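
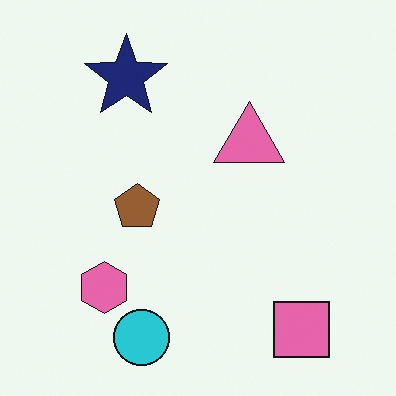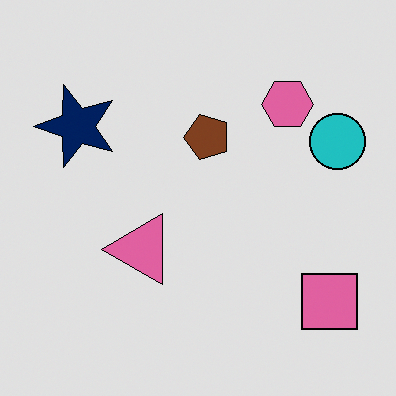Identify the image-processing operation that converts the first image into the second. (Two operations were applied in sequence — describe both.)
The image was transposed (reflected across the top-left ↔ bottom-right diagonal), then posterized to a reduced palette.

Shapes have swapped their row and column positions — what was in the top-right is now in the bottom-left — a diagonal reflection. Each flat color has snapped to a coarser quantized level — most visibly, the near-white background has dropped to a flat grey.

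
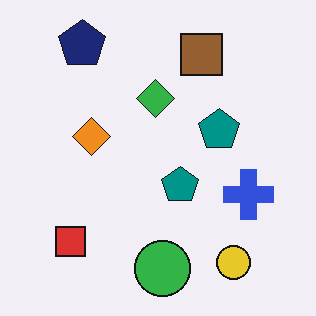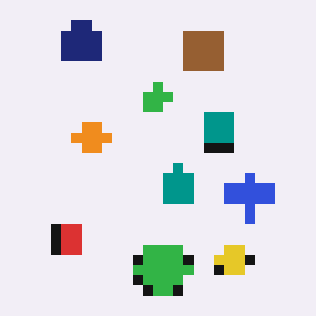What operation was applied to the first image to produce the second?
The image was heavily pixelated into large blocks.

Shapes are reduced to large square blocks; fine edges and outlines are lost — a downscale-then-upscale (mosaic) effect.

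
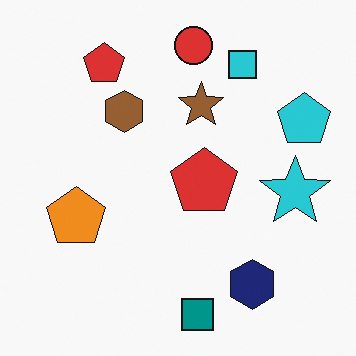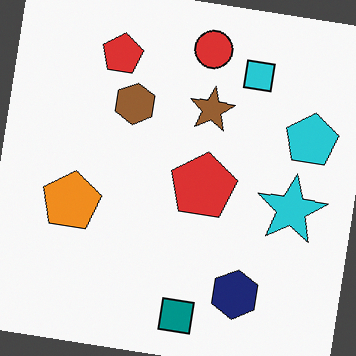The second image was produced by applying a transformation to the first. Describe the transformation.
Rotated clockwise by a small amount.

Every shape is tilted by the same angle and the image corners show triangular fill wedges — a whole-image rotation by a non-right angle.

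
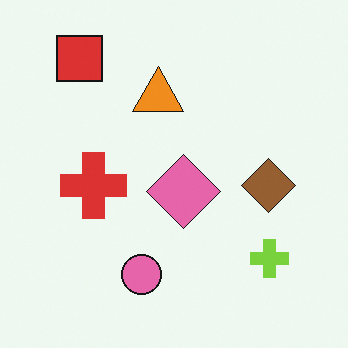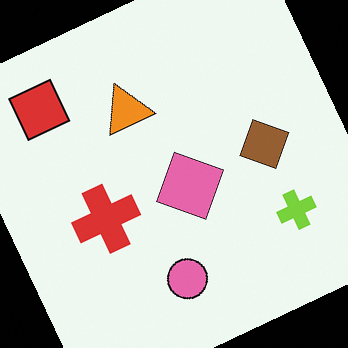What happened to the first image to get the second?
The transformation is: rotated counter-clockwise by a clearly visible amount.

Every shape is tilted by the same angle and the image corners show triangular fill wedges — a whole-image rotation by a non-right angle.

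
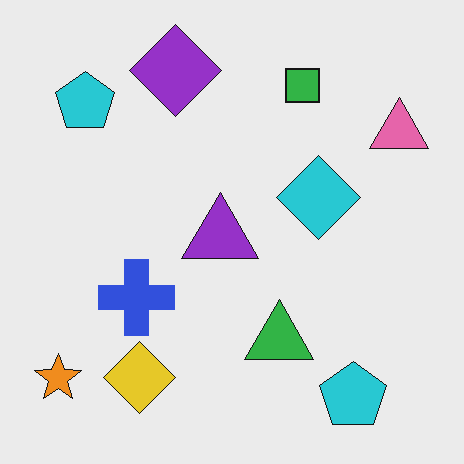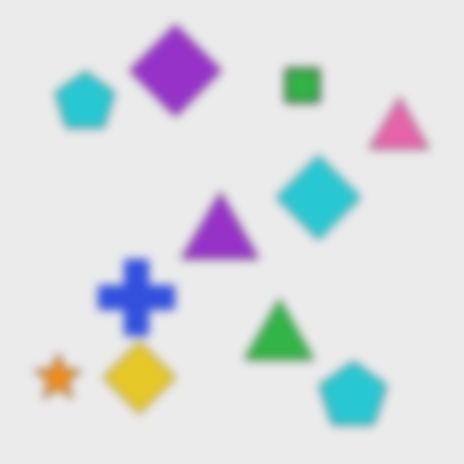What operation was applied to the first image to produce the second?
The transformation is: moderately blurred.

Shape edges and outlines are uniformly softened across the whole image.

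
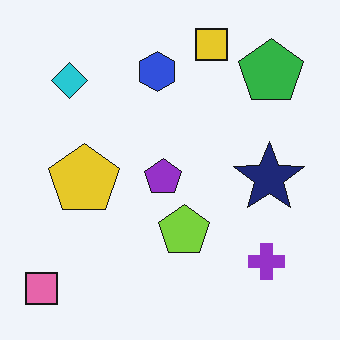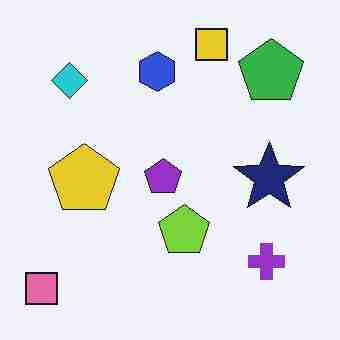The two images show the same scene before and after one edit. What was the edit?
It was degraded with heavy JPEG compression.

Blocky 8×8 compression artifacts appear around shape edges and the flat background shows ringing — characteristic JPEG degradation.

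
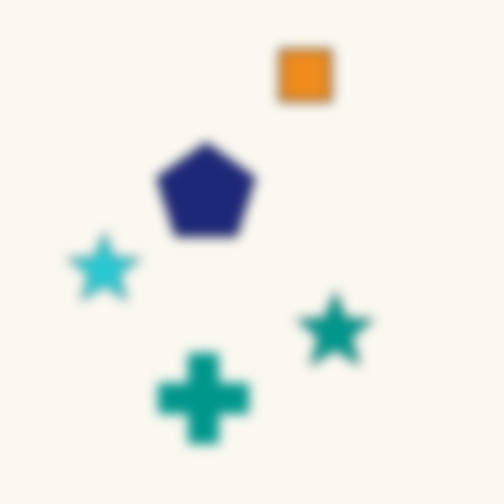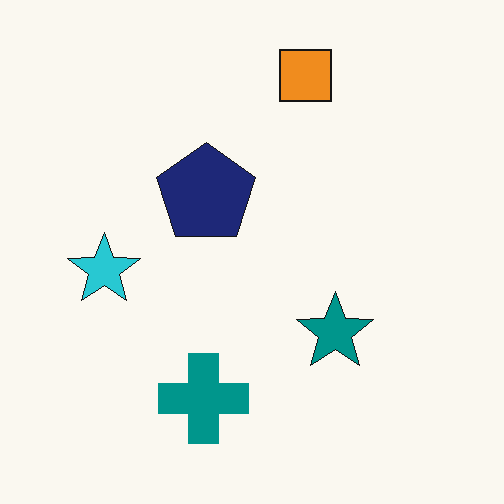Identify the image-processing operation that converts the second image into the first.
The first image is the second heavily blurred.

Shape edges and outlines are uniformly softened across the whole image.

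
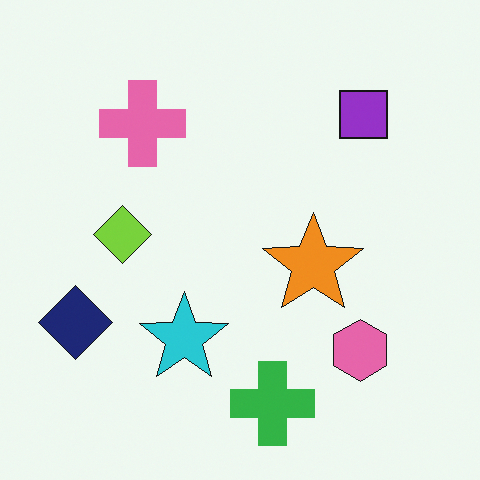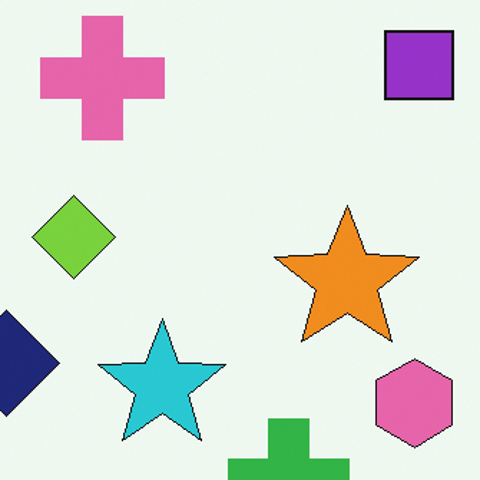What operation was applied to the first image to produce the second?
The image was cropped to a modestly smaller region and rescaled.

The visible shapes are larger and the field of view is narrower; shapes near the original edges may be partly or wholly outside the frame — a crop-and-rescale.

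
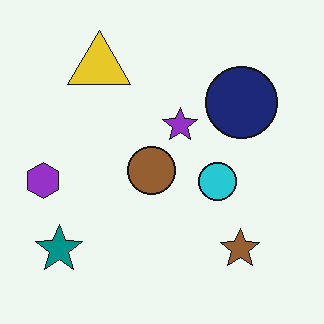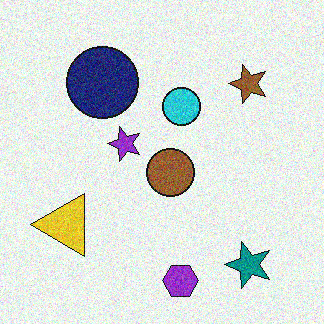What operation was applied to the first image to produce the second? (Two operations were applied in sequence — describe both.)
It was rotated 90° counter-clockwise, then degraded with moderate additive noise.

The teal star sits in the bottom-left of the first image and the bottom-right of the second — consistent with a whole-image 90° counter-clockwise rotation. Random speckle covers the whole image, including the flat background.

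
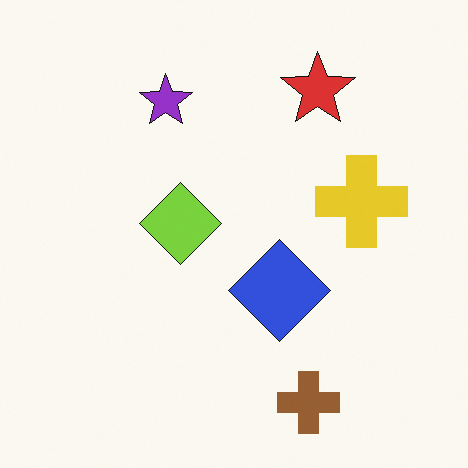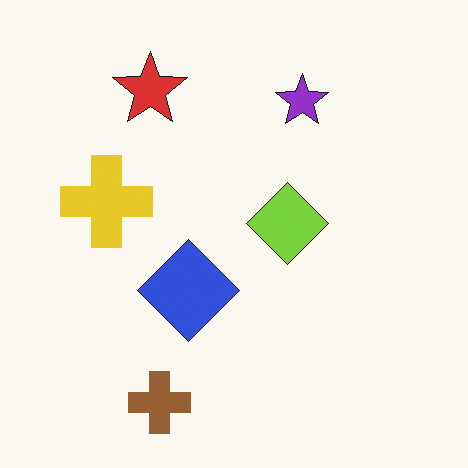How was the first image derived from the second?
It was flipped horizontally (left ↔ right).

The yellow cross is in the left of the second image and the right of the first — shapes on opposite sides of the vertical midline have swapped in a mirror flip.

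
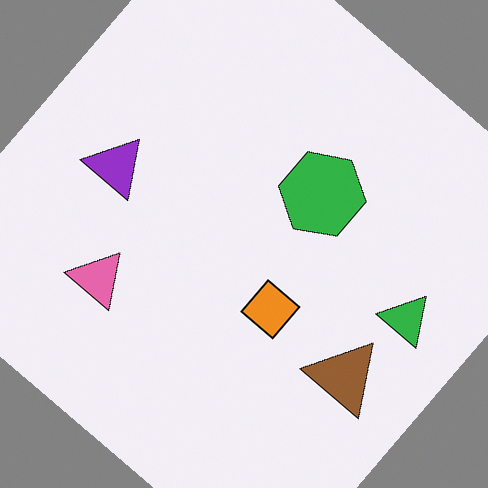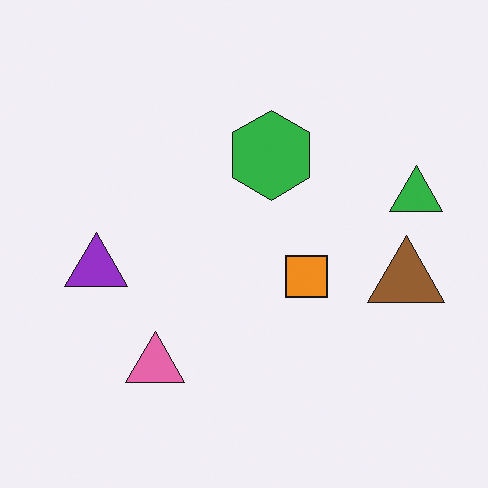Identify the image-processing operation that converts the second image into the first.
It was rotated clockwise by a large amount — several tens of degrees.

Every shape is tilted by the same angle and the image corners show triangular fill wedges — a whole-image rotation by a non-right angle.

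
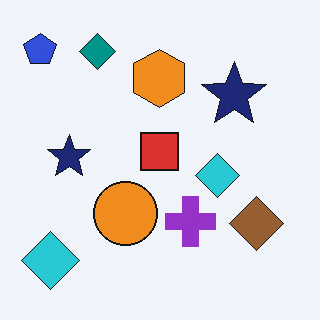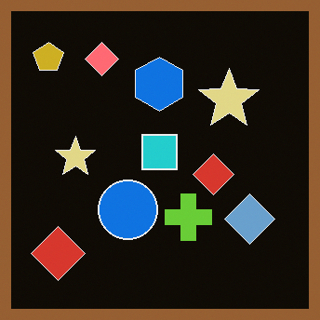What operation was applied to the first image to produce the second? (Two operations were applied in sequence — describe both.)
The second image is the first color-inverted (negative), then framed with a brown border.

The light background has become dark and every shape's color is its complement — a photographic negative. A solid brown frame runs around the edge of the second image, with the content slightly shrunk inside it.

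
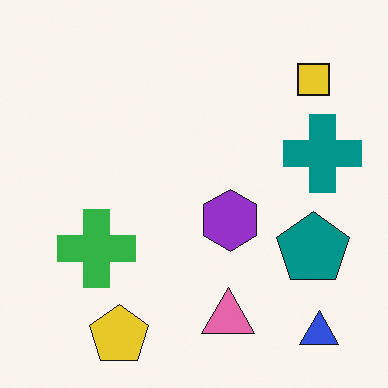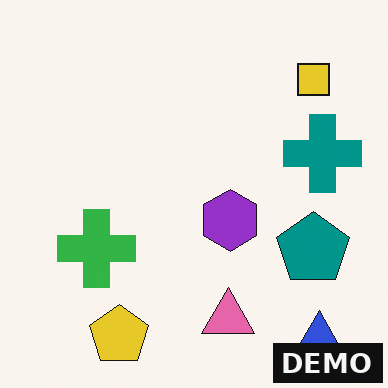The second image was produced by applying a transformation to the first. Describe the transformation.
The image was watermarked with the text "DEMO" in the lower-right corner.

A dark label reading "DEMO" appears in the lower-right corner.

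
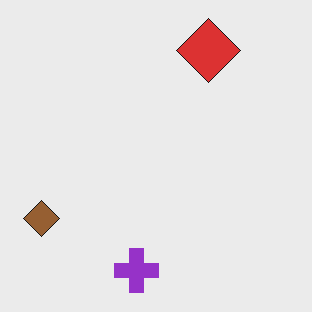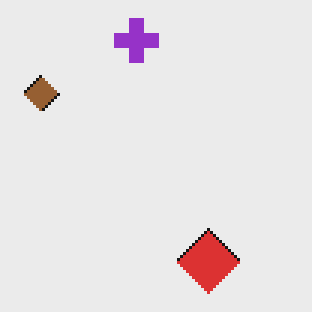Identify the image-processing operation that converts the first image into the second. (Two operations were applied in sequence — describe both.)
The image was flipped vertically (top ↔ bottom), then mildly pixelated.

The purple cross is in the bottom of the first image and the top of the second — shapes on opposite sides of the horizontal midline have swapped in a mirror flip. Shapes are reduced to large square blocks; fine edges and outlines are lost — a downscale-then-upscale (mosaic) effect.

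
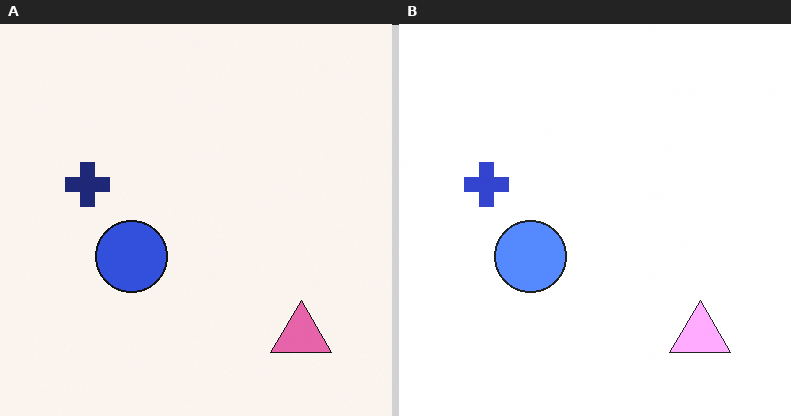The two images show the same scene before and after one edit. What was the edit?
The image was brightened a lot.

Every pixel — background and shapes alike — is uniformly brightened.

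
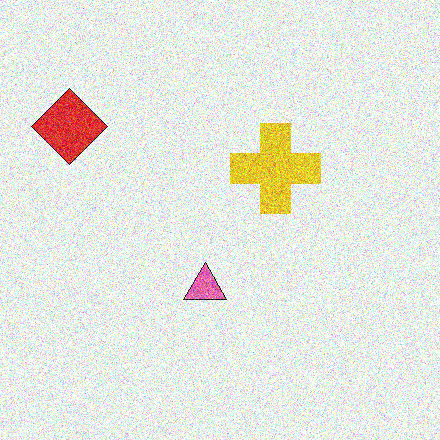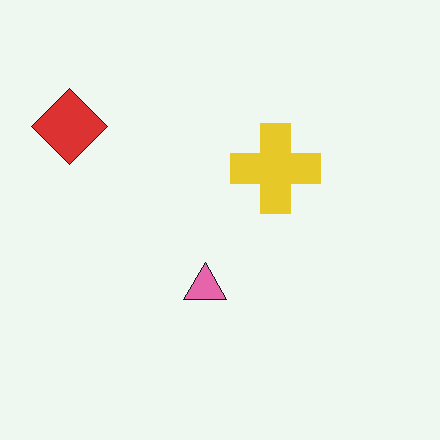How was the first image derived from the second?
This is the original image degraded with strong gaussian noise.

Random speckle covers the whole image, including the flat background.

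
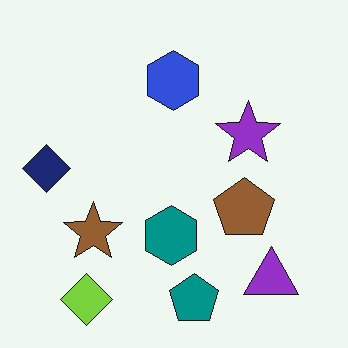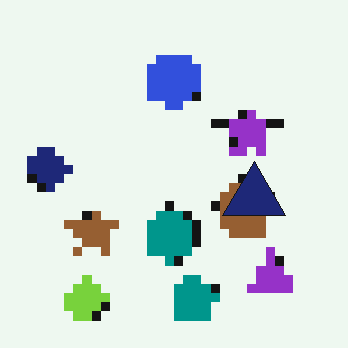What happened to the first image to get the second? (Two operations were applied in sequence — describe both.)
The image was heavily pixelated into large blocks, then overlaid with an additional navy triangle.

Shapes are reduced to large square blocks; fine edges and outlines are lost — a downscale-then-upscale (mosaic) effect. A navy triangle appears in the second image that is absent from the first.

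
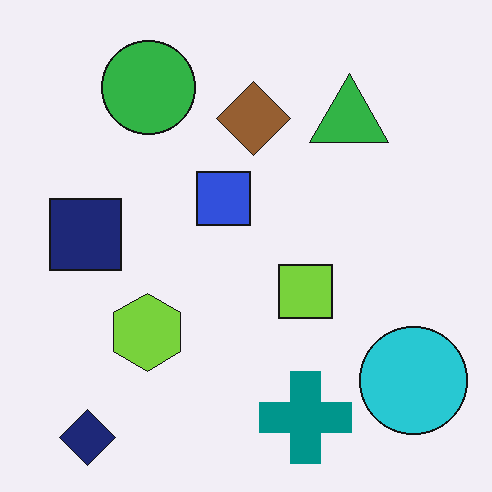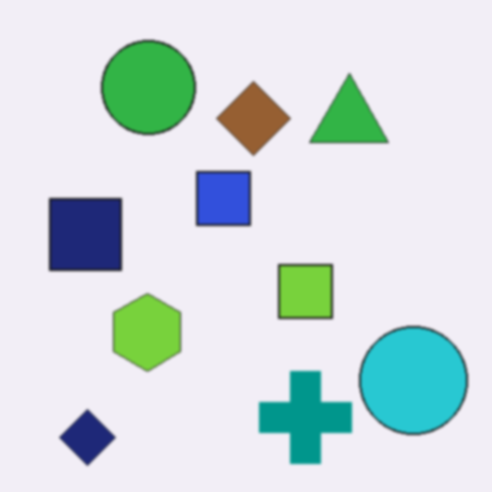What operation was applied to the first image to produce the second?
The second image is the first given a subtle gaussian blur.

Shape edges and outlines are uniformly softened across the whole image.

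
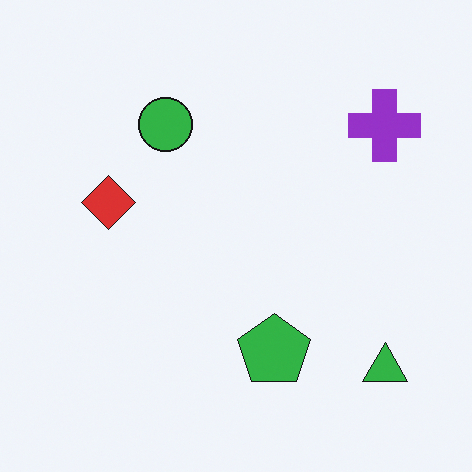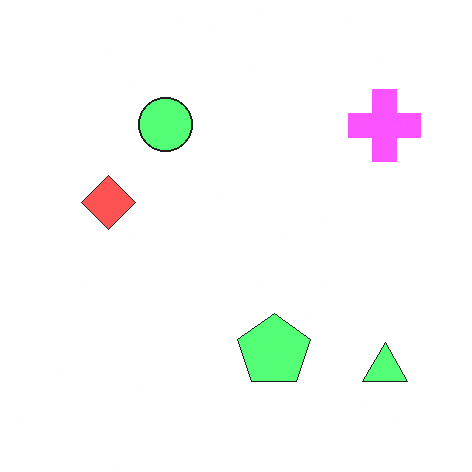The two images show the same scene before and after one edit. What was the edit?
This is the original image substantially brightened.

Every pixel — background and shapes alike — is uniformly brightened.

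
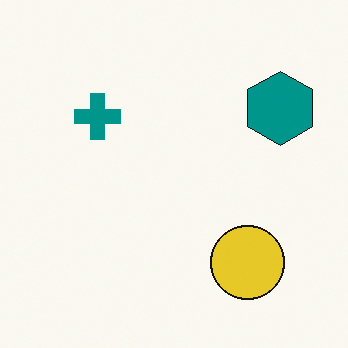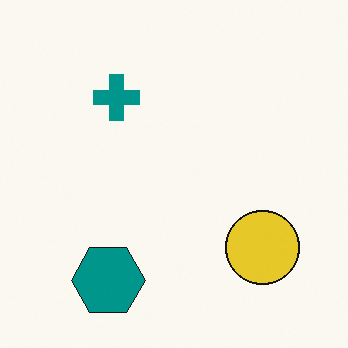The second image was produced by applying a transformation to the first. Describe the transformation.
The transformation is: transposed (reflected across the top-left ↔ bottom-right diagonal).

Shapes have swapped their row and column positions — what was in the top-right is now in the bottom-left — a diagonal reflection.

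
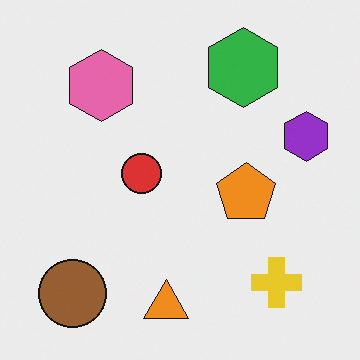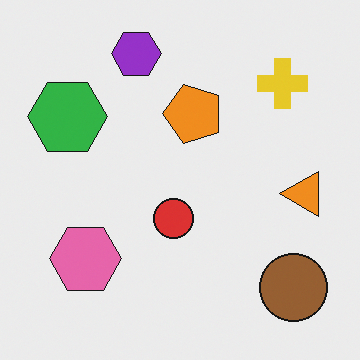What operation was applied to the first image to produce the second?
The transformation is: rotated 90° counter-clockwise.

The brown circle sits in the bottom-left of the first image and the bottom-right of the second — consistent with a whole-image 90° counter-clockwise rotation.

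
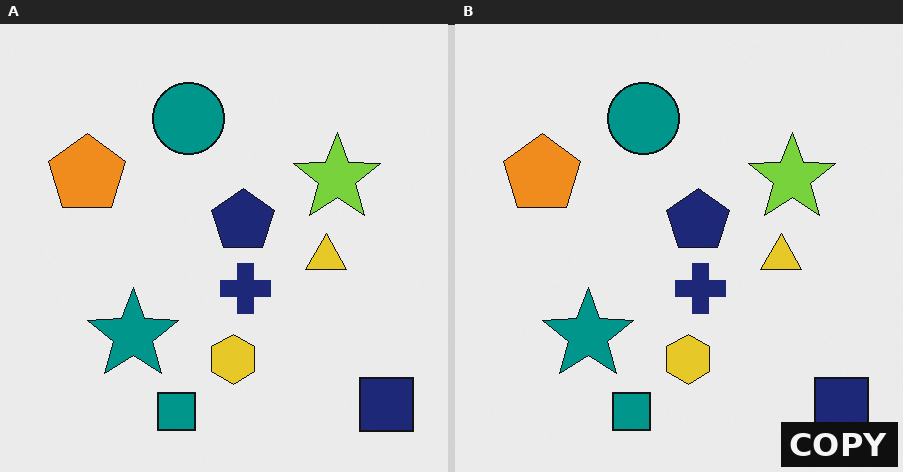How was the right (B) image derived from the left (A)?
The image was watermarked with the text "COPY" in the lower-right corner.

A dark label reading "COPY" appears in the lower-right corner.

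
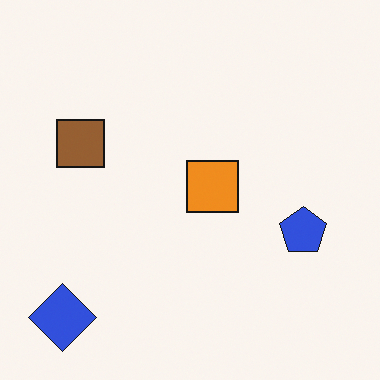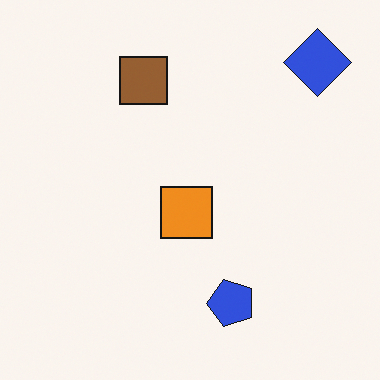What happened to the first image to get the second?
This is the original image transposed (reflected across the top-left ↔ bottom-right diagonal).

Shapes have swapped their row and column positions — what was in the top-right is now in the bottom-left — a diagonal reflection.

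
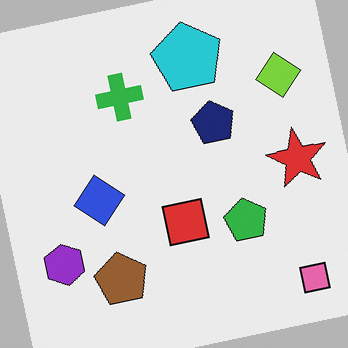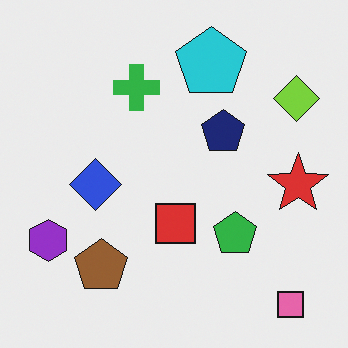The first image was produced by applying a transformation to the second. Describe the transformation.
This is the original image rotated counter-clockwise by a slight angle.

Every shape is tilted by the same angle and the image corners show triangular fill wedges — a whole-image rotation by a non-right angle.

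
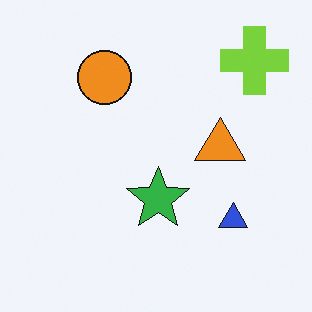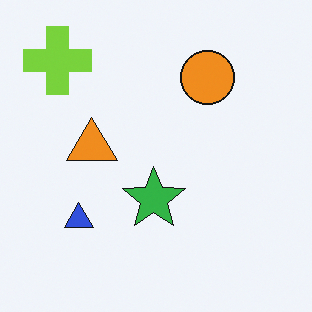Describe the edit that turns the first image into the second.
The second image is the first flipped horizontally (left ↔ right).

The lime cross is in the top-right of the first image and the top-left of the second — shapes on opposite sides of the vertical midline have swapped in a mirror flip.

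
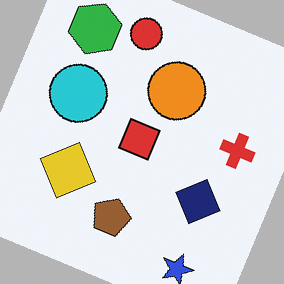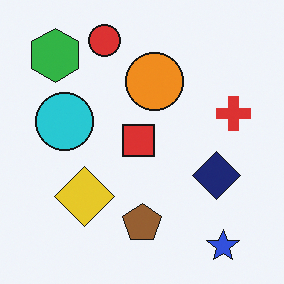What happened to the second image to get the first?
This is the original image rotated clockwise by a moderate amount.

Every shape is tilted by the same angle and the image corners show triangular fill wedges — a whole-image rotation by a non-right angle.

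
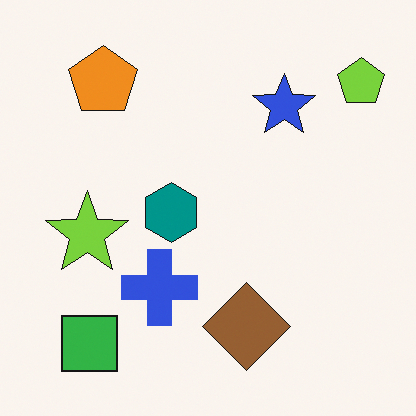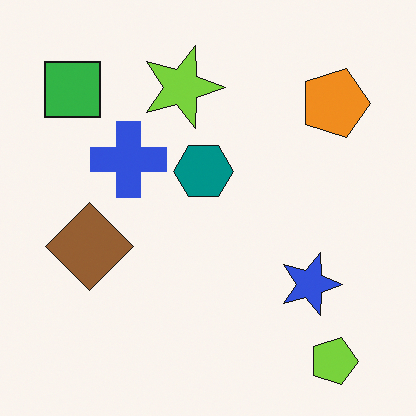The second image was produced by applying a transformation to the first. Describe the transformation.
The image was rotated 90° clockwise.

The lime pentagon sits in the top-right of the first image and the bottom-right of the second — consistent with a whole-image 90° clockwise rotation.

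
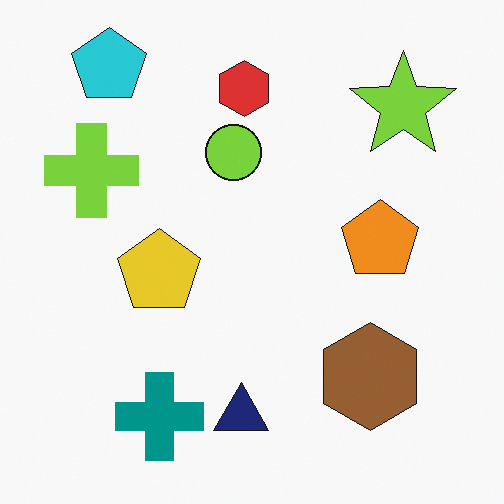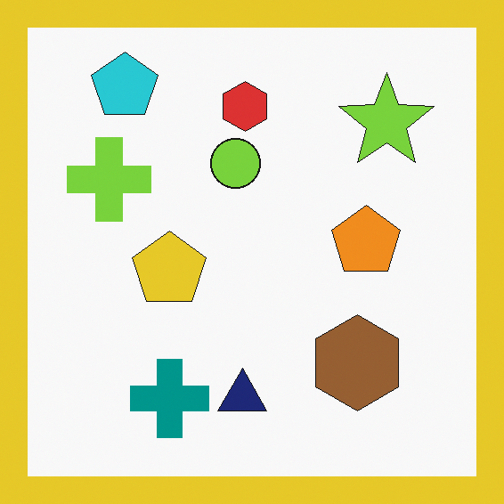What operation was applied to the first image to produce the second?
This is the original image framed with a yellow border.

A solid yellow frame runs around the edge of the second image, with the content slightly shrunk inside it.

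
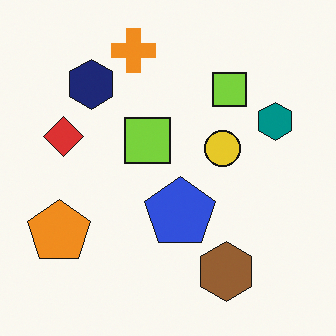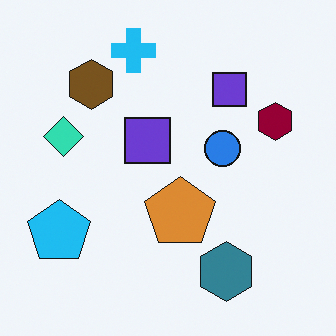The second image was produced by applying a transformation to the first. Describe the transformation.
The transformation is: hue-shifted through roughly half the color wheel.

Every shape's color has rotated by the same amount around the hue wheel — a uniform hue shift.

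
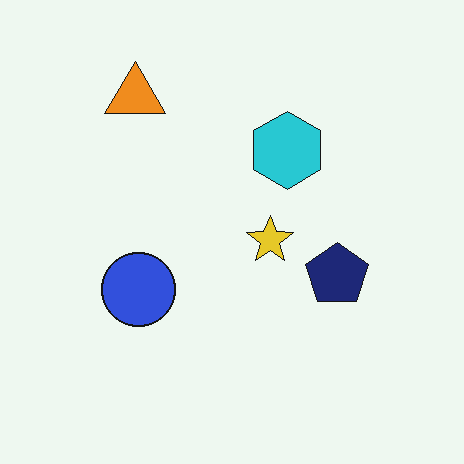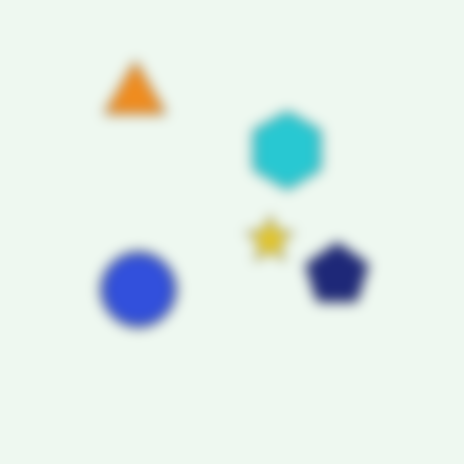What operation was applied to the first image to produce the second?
The transformation is: strongly gaussian-blurred.

Shape edges and outlines are uniformly softened across the whole image.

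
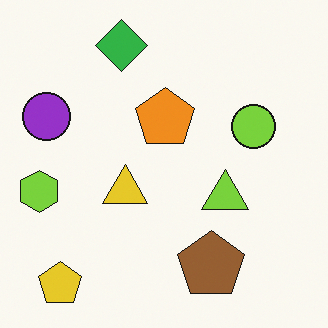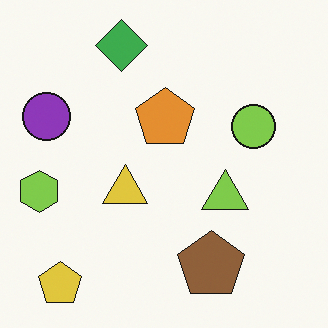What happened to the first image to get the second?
Slightly desaturated.

All colors are more muted and greyish — a global saturation change.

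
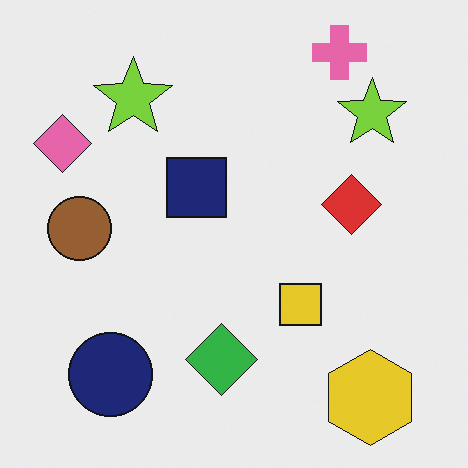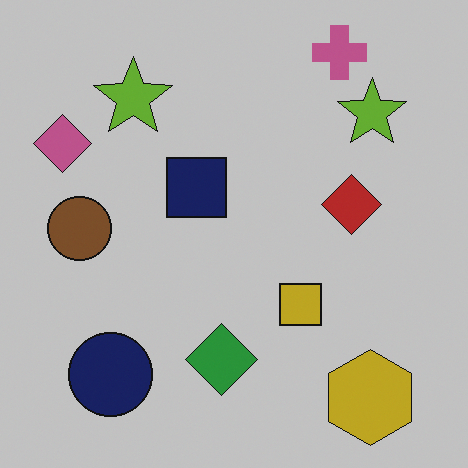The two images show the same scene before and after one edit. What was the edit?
The second image is the first slightly darkened.

Every pixel — background and shapes alike — is uniformly darkened.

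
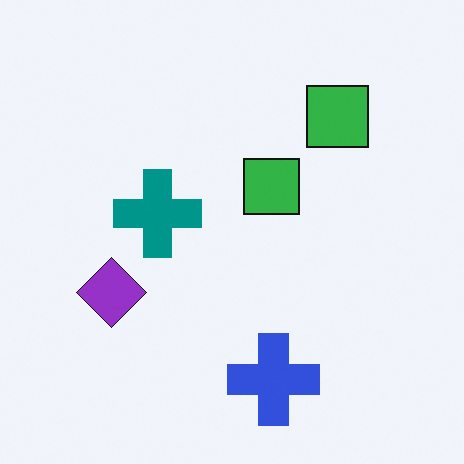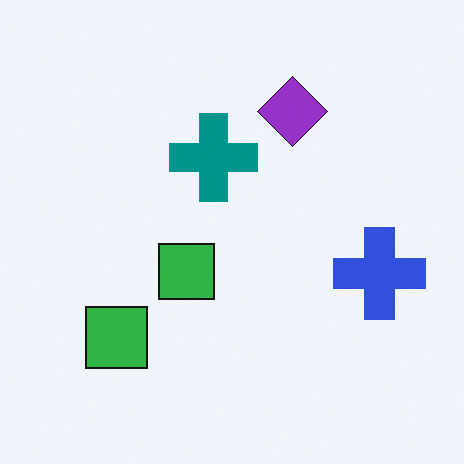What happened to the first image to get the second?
The image was transposed (reflected across the top-left ↔ bottom-right diagonal).

Shapes have swapped their row and column positions — what was in the top-right is now in the bottom-left — a diagonal reflection.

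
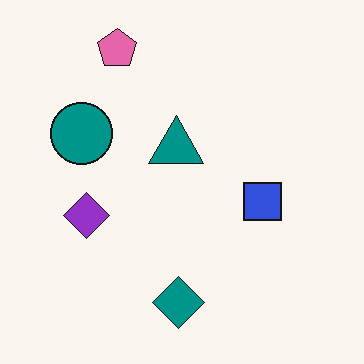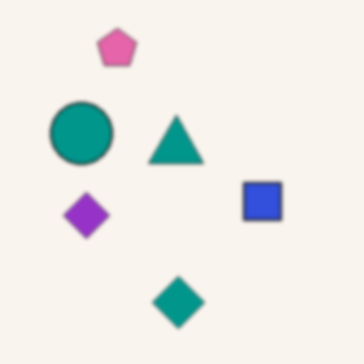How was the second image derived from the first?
The transformation is: given a subtle gaussian blur.

Shape edges and outlines are uniformly softened across the whole image.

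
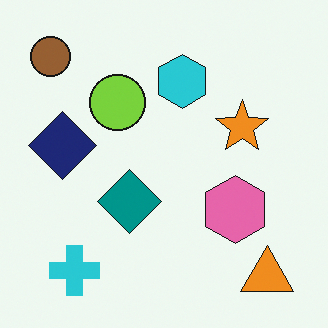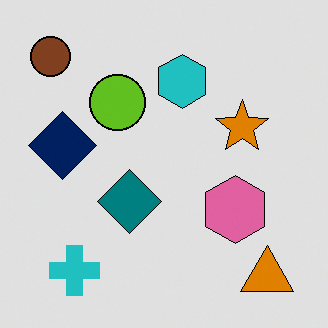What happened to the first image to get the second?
The transformation is: posterized to a reduced palette.

Each flat color has snapped to a coarser quantized level — most visibly, the near-white background has dropped to a flat grey.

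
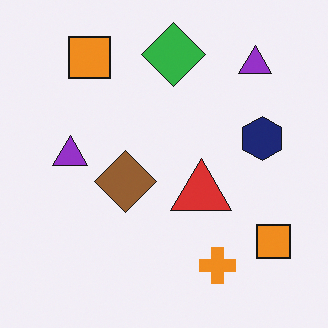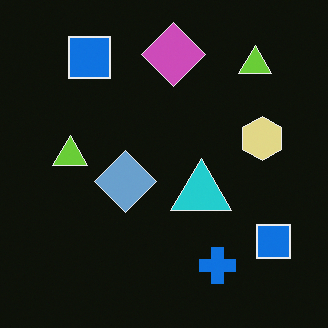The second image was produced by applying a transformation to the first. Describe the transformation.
The image was color-inverted (negative).

The light background has become dark and every shape's color is its complement — a photographic negative.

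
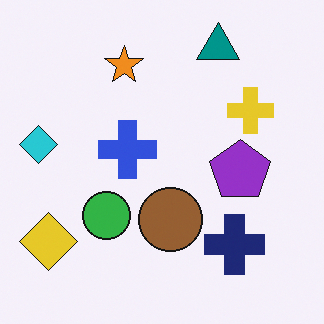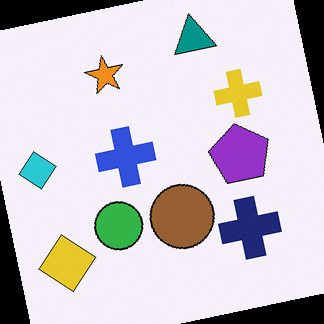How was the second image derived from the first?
The image was rotated counter-clockwise by a few degrees.

Every shape is tilted by the same angle and the image corners show triangular fill wedges — a whole-image rotation by a non-right angle.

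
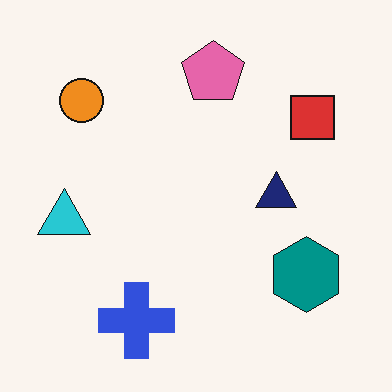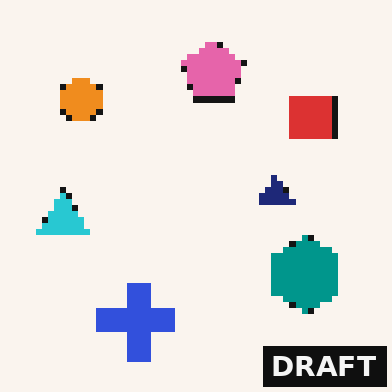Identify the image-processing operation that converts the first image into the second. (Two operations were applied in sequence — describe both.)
The transformation is: pixelated into visible square blocks, then watermarked with the text "DRAFT" in the lower-right corner.

Shapes are reduced to large square blocks; fine edges and outlines are lost — a downscale-then-upscale (mosaic) effect. A dark label reading "DRAFT" appears in the lower-right corner.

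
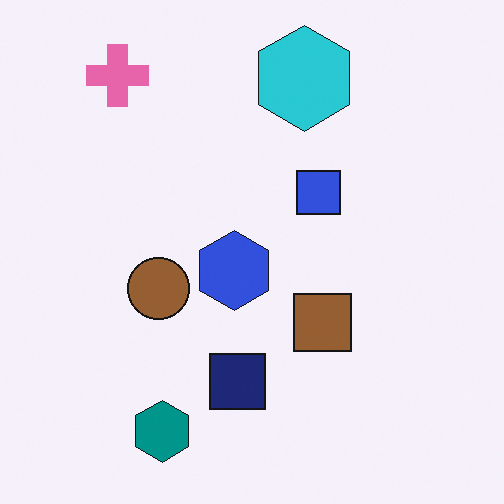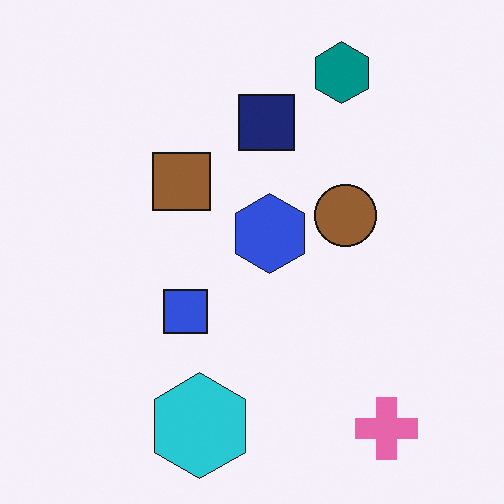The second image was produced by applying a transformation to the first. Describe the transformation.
This is the original image rotated 180°.

The pink cross sits in the top-left of the first image and the bottom-right of the second — consistent with a whole-image 180° rotation.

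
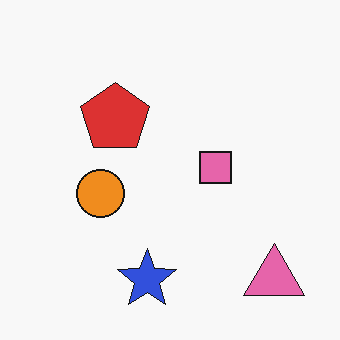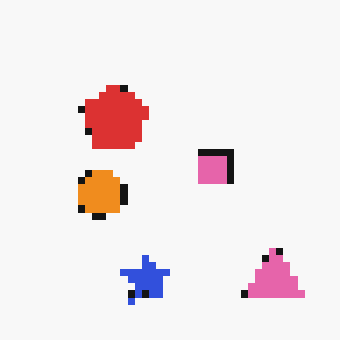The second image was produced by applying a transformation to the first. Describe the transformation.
The image was pixelated into visible square blocks.

Shapes are reduced to large square blocks; fine edges and outlines are lost — a downscale-then-upscale (mosaic) effect.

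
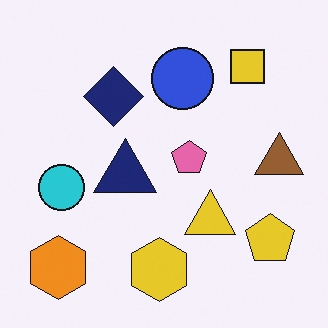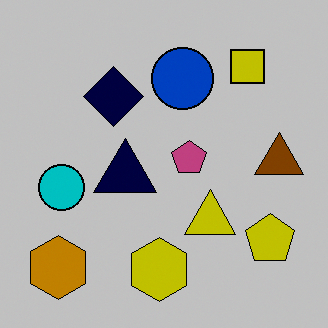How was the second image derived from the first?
The transformation is: aggressively posterized.

Each flat color has snapped to a coarser quantized level — most visibly, the near-white background has dropped to a flat grey.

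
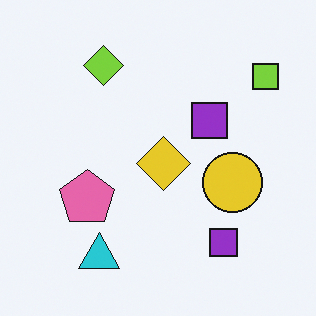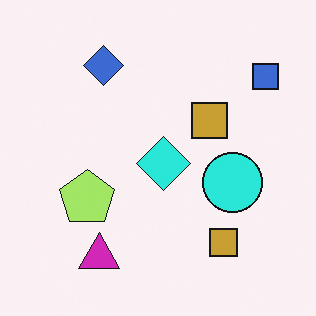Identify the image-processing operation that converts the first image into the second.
Hue-shifted noticeably.

Every shape's color has rotated by the same amount around the hue wheel — a uniform hue shift.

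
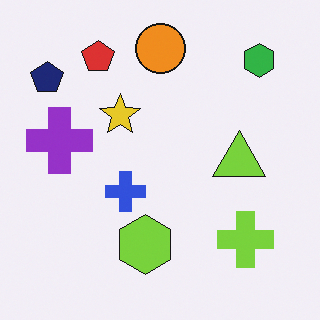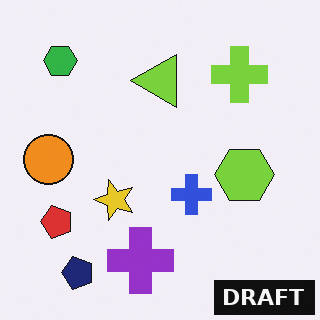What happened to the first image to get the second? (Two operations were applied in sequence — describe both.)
The transformation is: rotated 90° counter-clockwise, then watermarked with the text "DRAFT" in the lower-right corner.

The green hexagon sits in the top-right of the first image and the top-left of the second — consistent with a whole-image 90° counter-clockwise rotation. A dark label reading "DRAFT" appears in the lower-right corner.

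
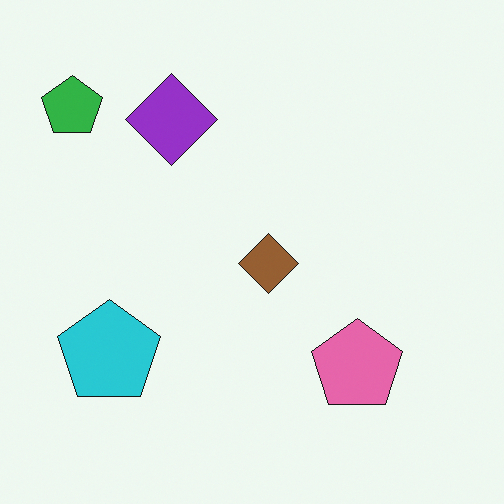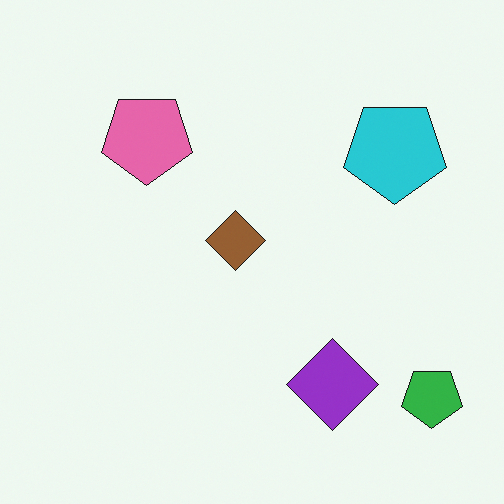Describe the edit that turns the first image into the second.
The image was rotated 180°.

The green pentagon sits in the top-left of the first image and the bottom-right of the second — consistent with a whole-image 180° rotation.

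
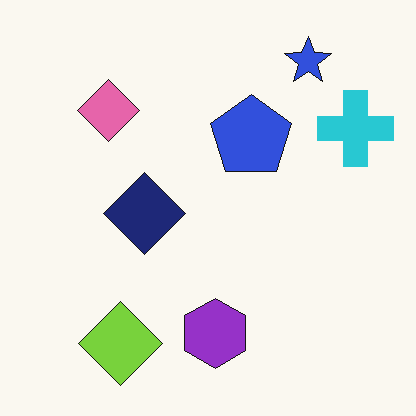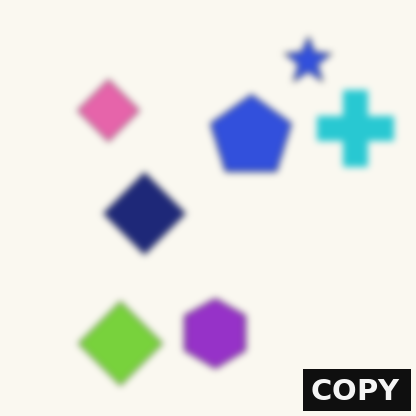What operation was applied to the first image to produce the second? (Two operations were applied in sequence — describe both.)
The image was moderately blurred, then watermarked with the text "COPY" in the lower-right corner.

Shape edges and outlines are uniformly softened across the whole image. A dark label reading "COPY" appears in the lower-right corner.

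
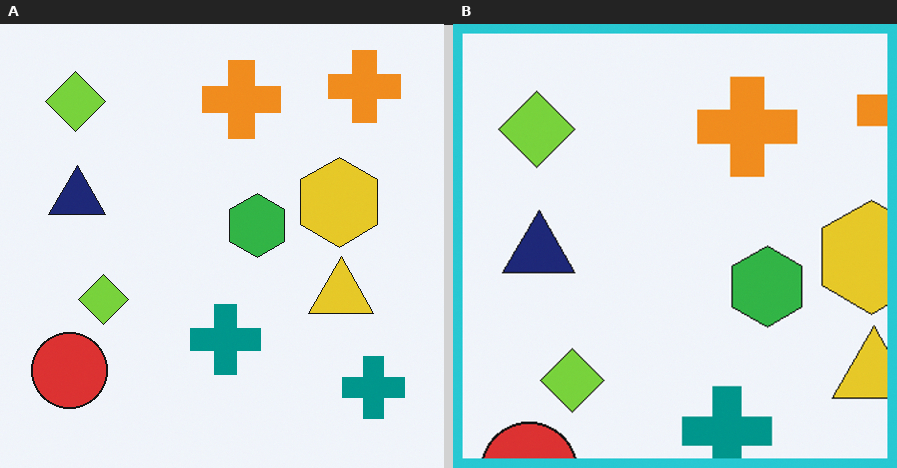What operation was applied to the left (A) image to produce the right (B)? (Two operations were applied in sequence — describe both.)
Cropped slightly and scaled back up, then framed with a cyan border.

The visible shapes are larger and the field of view is narrower; shapes near the original edges may be partly or wholly outside the frame — a crop-and-rescale. A solid cyan frame runs around the edge of the right (B) image, with the content slightly shrunk inside it.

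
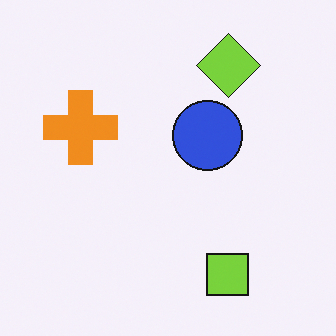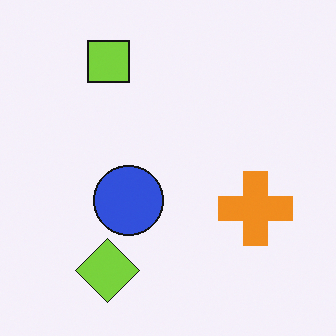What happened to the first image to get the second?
The second image is the first rotated 180°.

The lime square sits in the bottom-right of the first image and the top-left of the second — consistent with a whole-image 180° rotation.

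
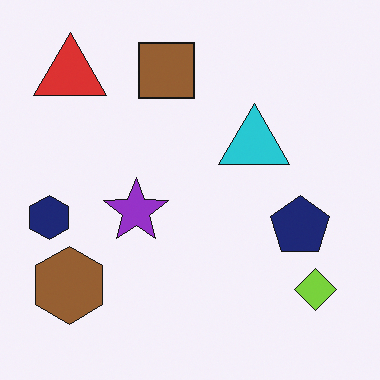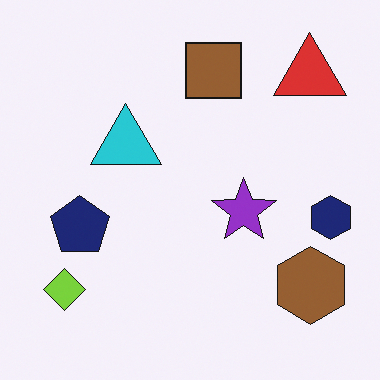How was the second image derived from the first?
Flipped horizontally (left ↔ right).

The navy hexagon is in the left of the first image and the right of the second — shapes on opposite sides of the vertical midline have swapped in a mirror flip.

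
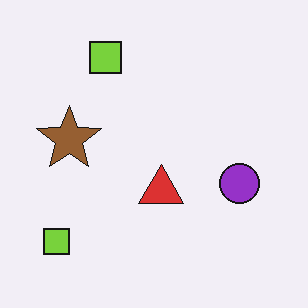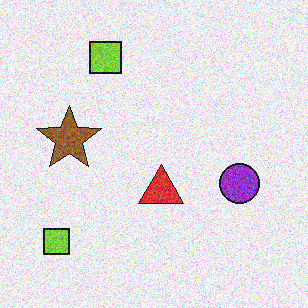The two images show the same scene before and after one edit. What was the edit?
The transformation is: degraded with moderate additive noise.

Random speckle covers the whole image, including the flat background.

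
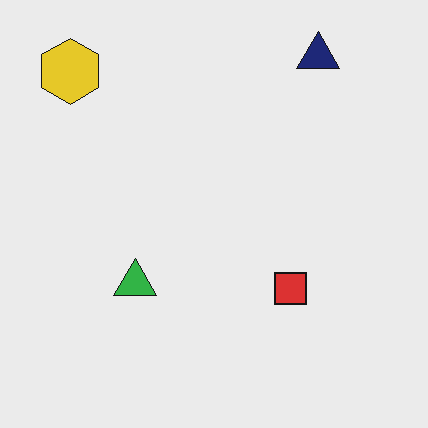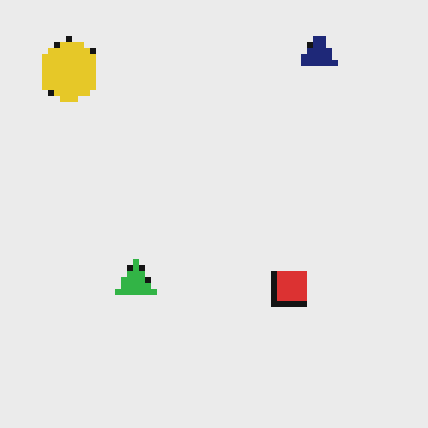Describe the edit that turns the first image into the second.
The transformation is: moderately pixelated.

Shapes are reduced to large square blocks; fine edges and outlines are lost — a downscale-then-upscale (mosaic) effect.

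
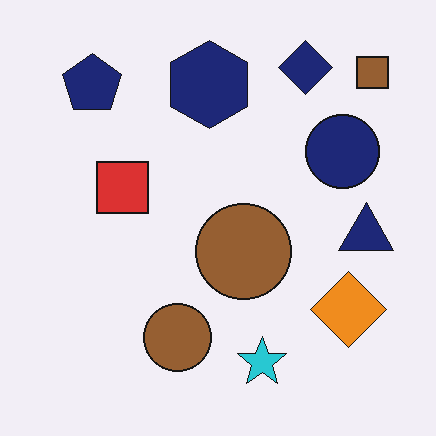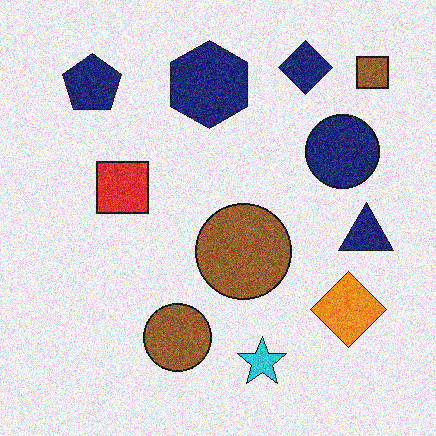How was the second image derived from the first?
The second image is the first degraded with visible gaussian noise.

Random speckle covers the whole image, including the flat background.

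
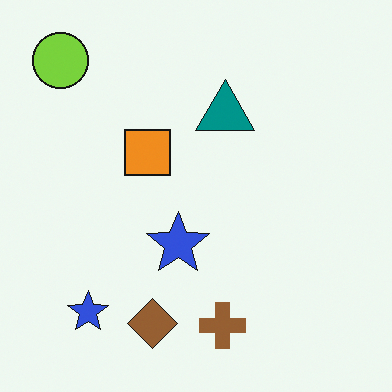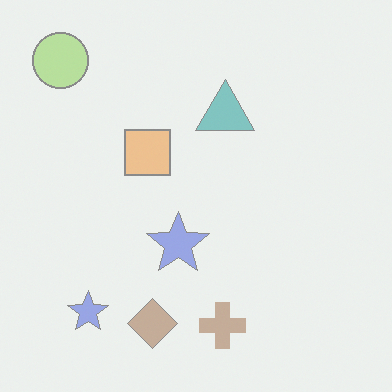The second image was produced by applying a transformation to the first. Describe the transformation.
The image was washed out (contrast reduced).

Tones are pushed toward mid-grey across the whole image — a global contrast change.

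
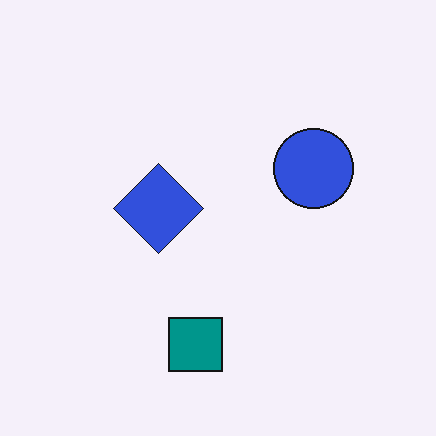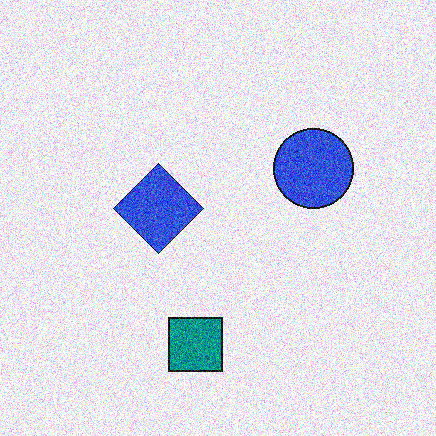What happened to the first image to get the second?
The image was degraded with a thick layer of grain.

Random speckle covers the whole image, including the flat background.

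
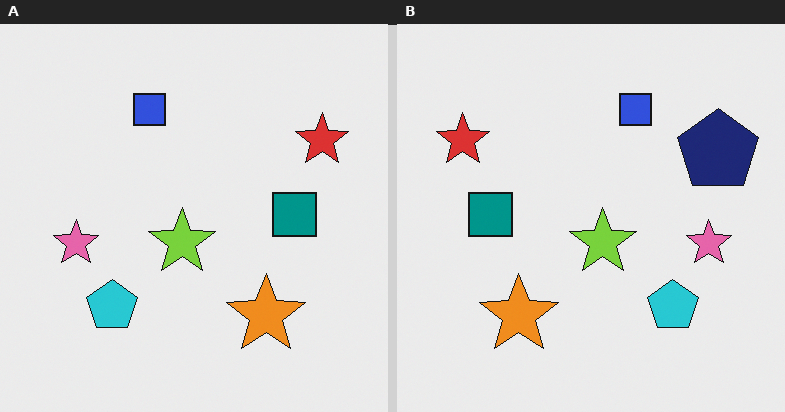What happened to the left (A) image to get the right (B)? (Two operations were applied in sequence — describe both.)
The image was flipped horizontally (left ↔ right), then overlaid with an additional navy pentagon.

The red star is in the top-right of the left (A) image and the top-left of the right (B) — shapes on opposite sides of the vertical midline have swapped in a mirror flip. A navy pentagon appears in the right (B) image that is absent from the left (A).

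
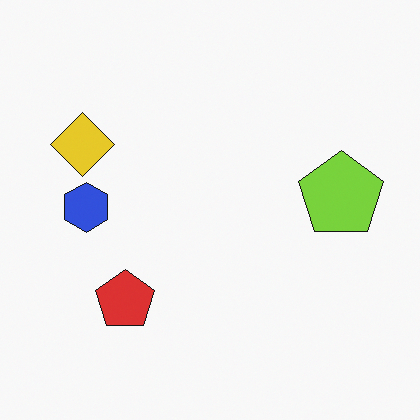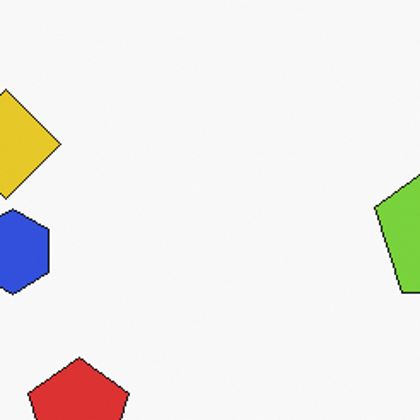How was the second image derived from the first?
The image was cropped tightly and scaled back up.

The visible shapes are larger and the field of view is narrower; shapes near the original edges may be partly or wholly outside the frame — a crop-and-rescale.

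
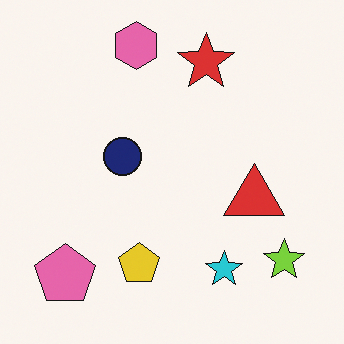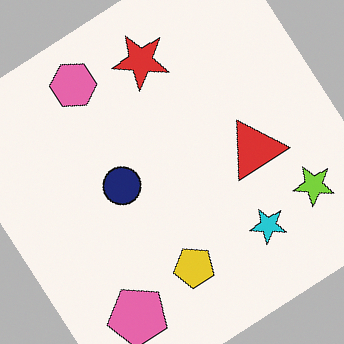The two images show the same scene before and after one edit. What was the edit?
The image was rotated counter-clockwise by a large amount — several tens of degrees.

Every shape is tilted by the same angle and the image corners show triangular fill wedges — a whole-image rotation by a non-right angle.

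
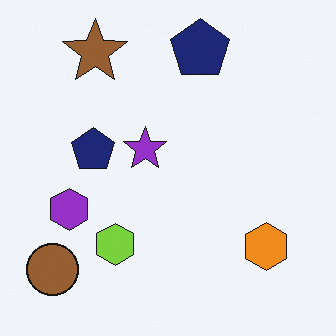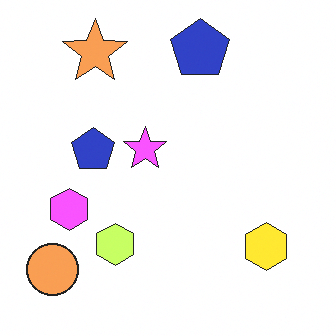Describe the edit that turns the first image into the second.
The image was brightened a lot.

Every pixel — background and shapes alike — is uniformly brightened.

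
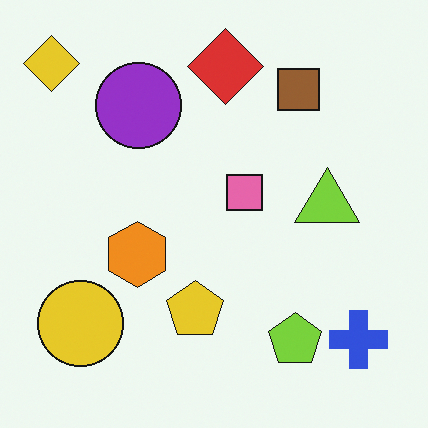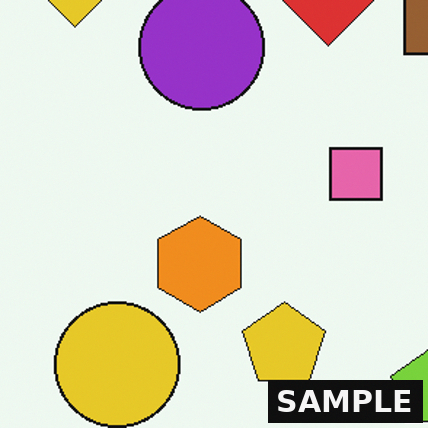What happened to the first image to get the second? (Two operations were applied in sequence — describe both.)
Cropped slightly and scaled back up, then watermarked with the text "SAMPLE" in the lower-right corner.

The visible shapes are larger and the field of view is narrower; shapes near the original edges may be partly or wholly outside the frame — a crop-and-rescale. A dark label reading "SAMPLE" appears in the lower-right corner.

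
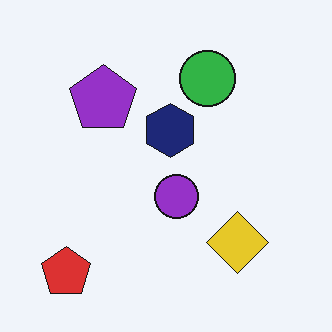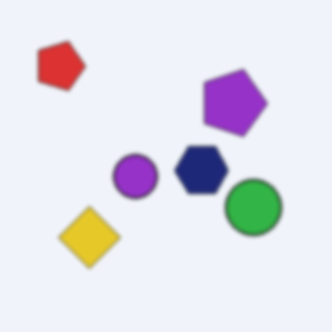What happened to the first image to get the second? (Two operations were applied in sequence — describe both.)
It was rotated 90° clockwise, then lightly blurred.

The red pentagon sits in the bottom-left of the first image and the top-left of the second — consistent with a whole-image 90° clockwise rotation. Shape edges and outlines are uniformly softened across the whole image.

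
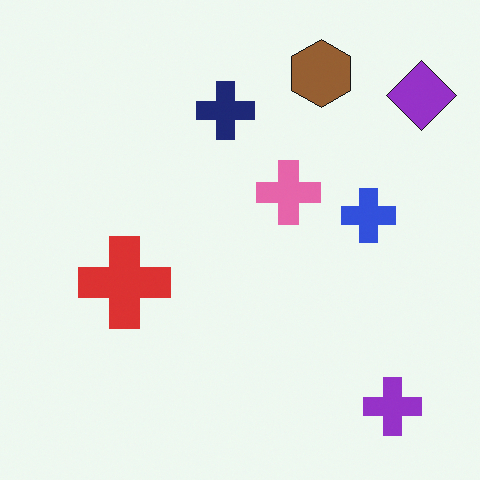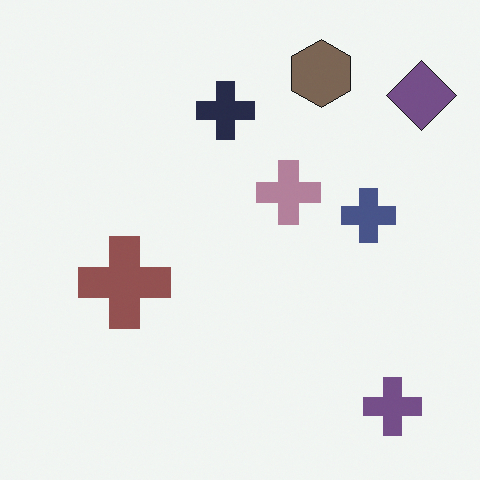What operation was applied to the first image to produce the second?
The image was made much more muted (saturation change).

All colors are more muted and greyish — a global saturation change.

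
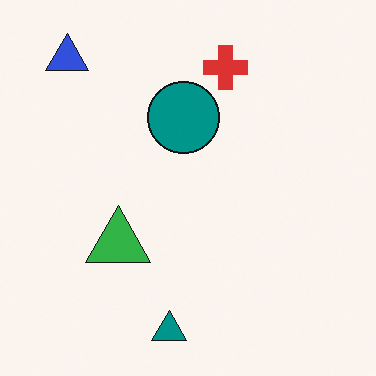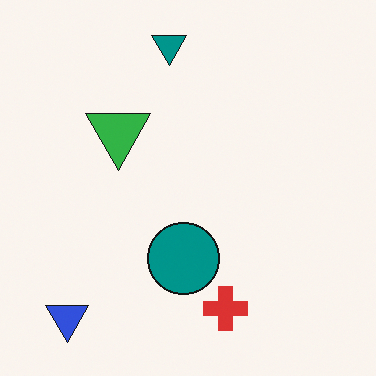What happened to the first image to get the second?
The second image is the first flipped vertically (top ↔ bottom).

The teal triangle is in the bottom of the first image and the top of the second — shapes on opposite sides of the horizontal midline have swapped in a mirror flip.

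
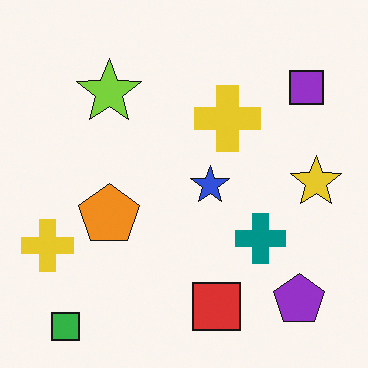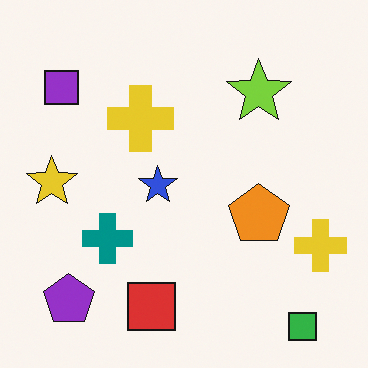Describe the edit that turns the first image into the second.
Flipped horizontally (left ↔ right).

The yellow star is in the right of the first image and the left of the second — shapes on opposite sides of the vertical midline have swapped in a mirror flip.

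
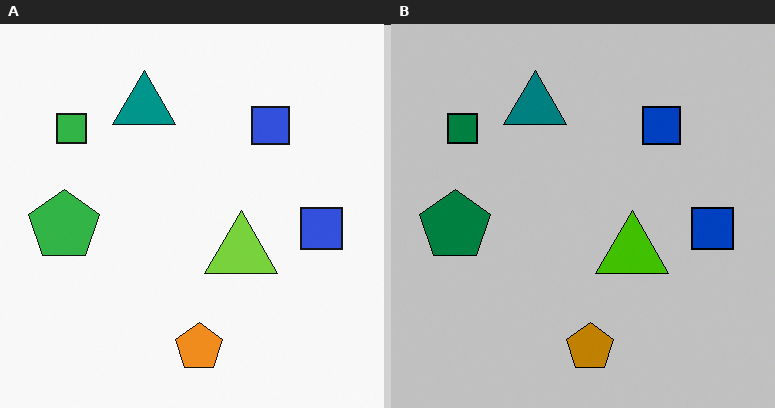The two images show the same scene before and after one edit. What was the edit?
The transformation is: heavily posterized to just a handful of flat colors.

Each flat color has snapped to a coarser quantized level — most visibly, the near-white background has dropped to a flat grey.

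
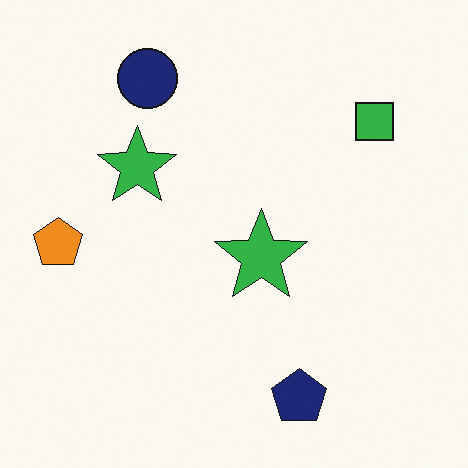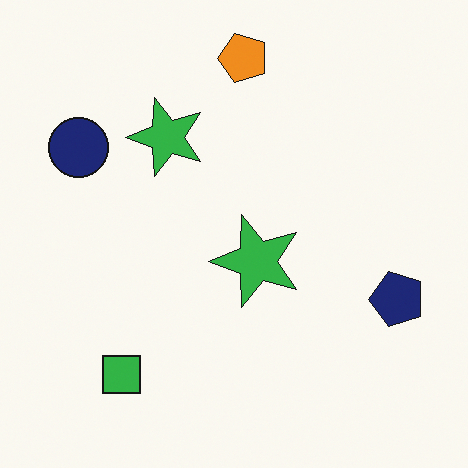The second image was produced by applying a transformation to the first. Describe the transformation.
It was transposed (reflected across the top-left ↔ bottom-right diagonal).

Shapes have swapped their row and column positions — what was in the top-right is now in the bottom-left — a diagonal reflection.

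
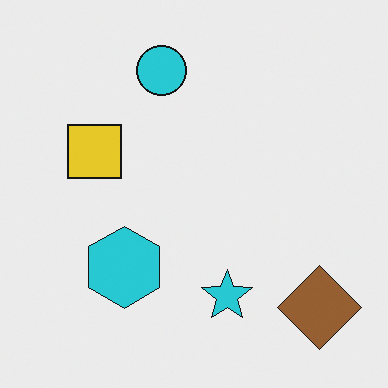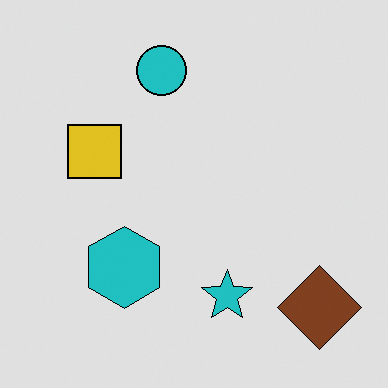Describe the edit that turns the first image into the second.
Moderately posterized.

Each flat color has snapped to a coarser quantized level — most visibly, the near-white background has dropped to a flat grey.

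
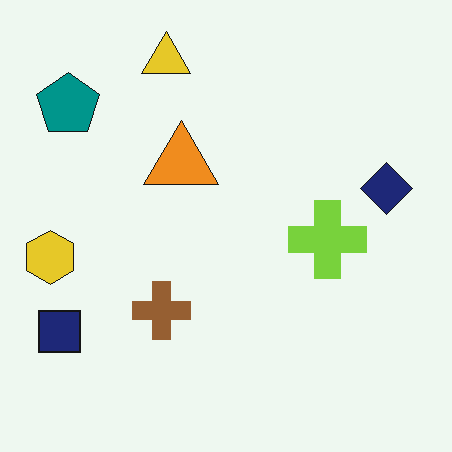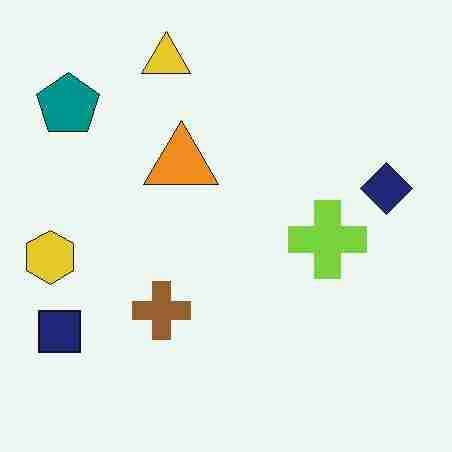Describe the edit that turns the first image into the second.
It was heavily JPEG-compressed with obvious blocking artifacts.

Blocky 8×8 compression artifacts appear around shape edges and the flat background shows ringing — characteristic JPEG degradation.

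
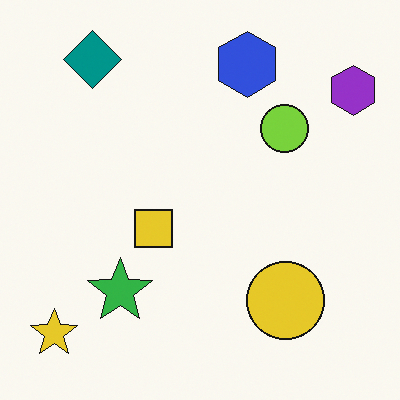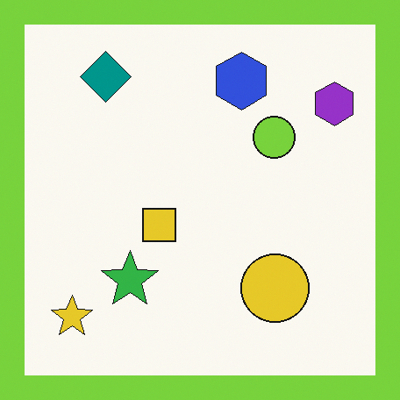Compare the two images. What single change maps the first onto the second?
The second image is the first framed with a lime border.

A solid lime frame runs around the edge of the second image, with the content slightly shrunk inside it.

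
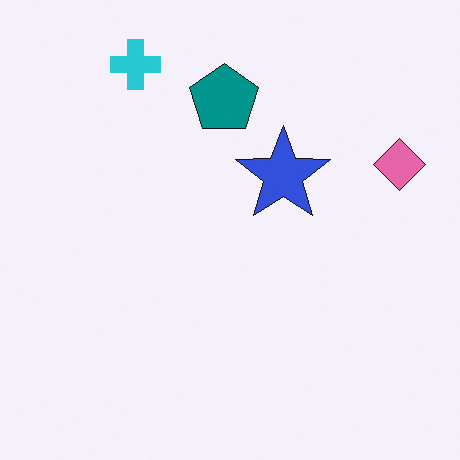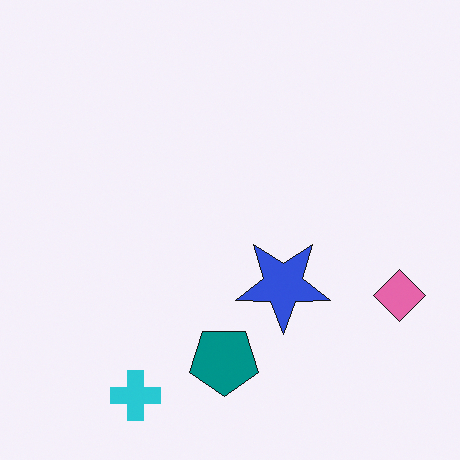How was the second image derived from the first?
It was flipped vertically (top ↔ bottom).

The cyan cross is in the top-left of the first image and the bottom-left of the second — shapes on opposite sides of the horizontal midline have swapped in a mirror flip.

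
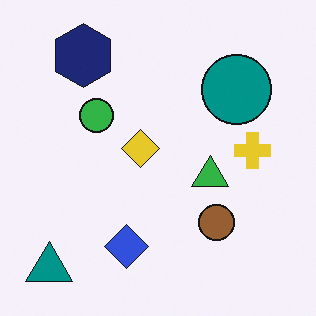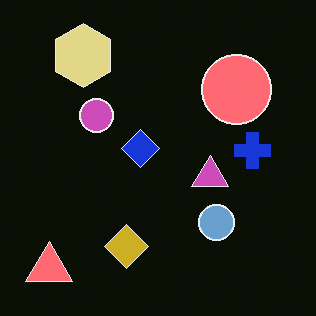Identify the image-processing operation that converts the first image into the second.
The transformation is: color-inverted (negative).

The light background has become dark and every shape's color is its complement — a photographic negative.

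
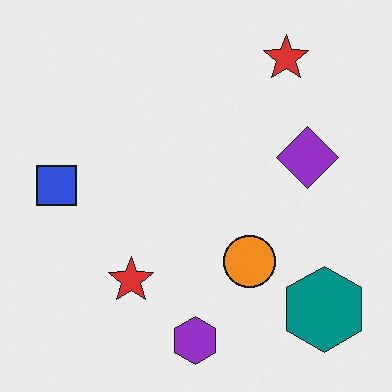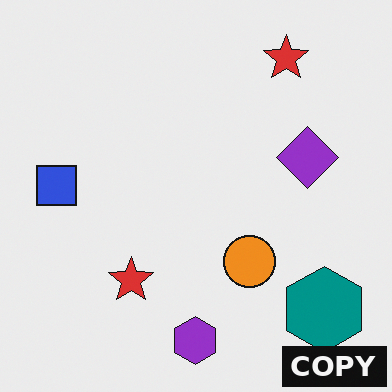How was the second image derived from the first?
The transformation is: watermarked with the text "COPY" in the lower-right corner.

A dark label reading "COPY" appears in the lower-right corner.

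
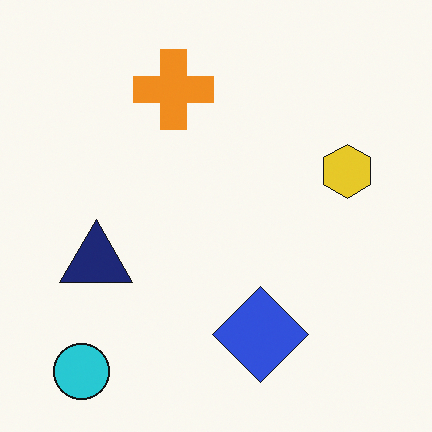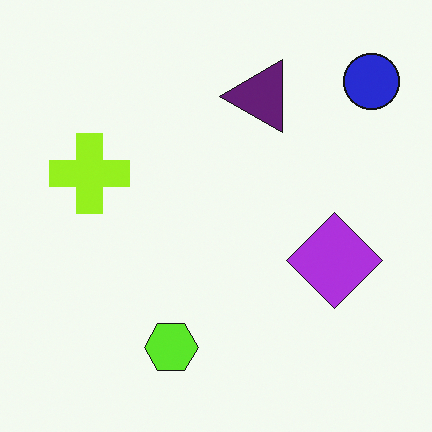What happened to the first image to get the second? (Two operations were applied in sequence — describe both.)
The second image is the first hue-shifted by a small amount, then transposed (reflected across the top-left ↔ bottom-right diagonal).

Every shape's color has rotated by the same amount around the hue wheel — a uniform hue shift. Shapes have swapped their row and column positions — what was in the top-right is now in the bottom-left — a diagonal reflection.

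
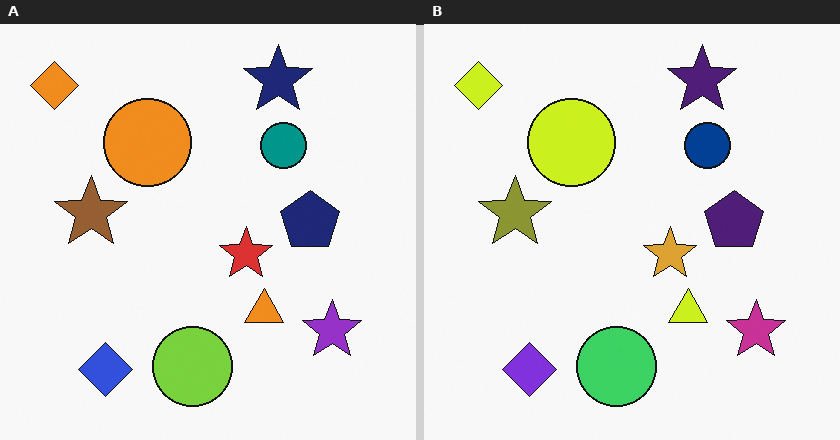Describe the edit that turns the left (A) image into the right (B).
It was hue-shifted by a small amount.

Every shape's color has rotated by the same amount around the hue wheel — a uniform hue shift.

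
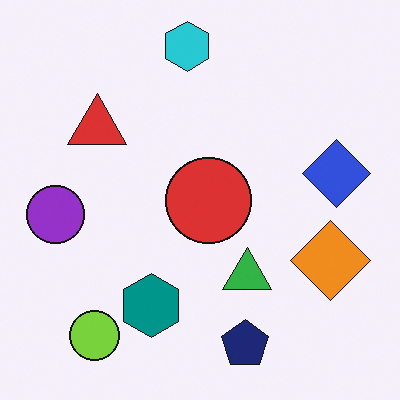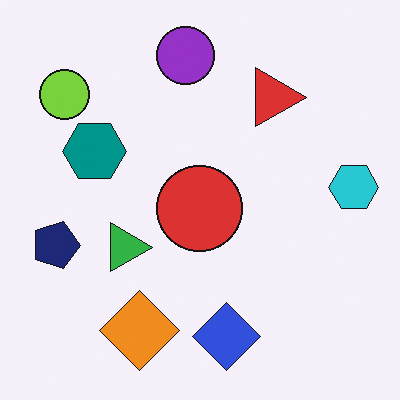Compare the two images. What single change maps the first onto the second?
The transformation is: rotated 90° clockwise.

The lime circle sits in the bottom-left of the first image and the top-left of the second — consistent with a whole-image 90° clockwise rotation.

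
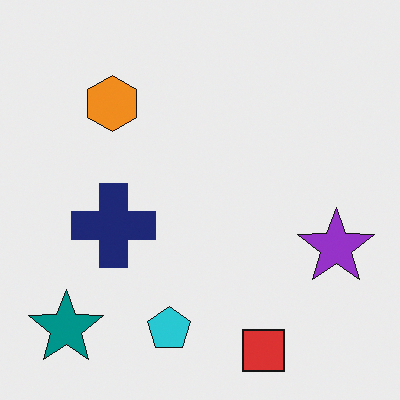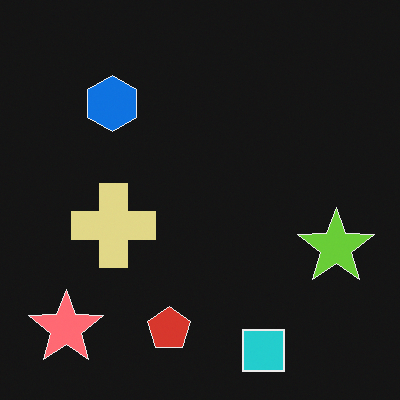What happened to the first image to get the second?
This is the original image color-inverted (negative).

The light background has become dark and every shape's color is its complement — a photographic negative.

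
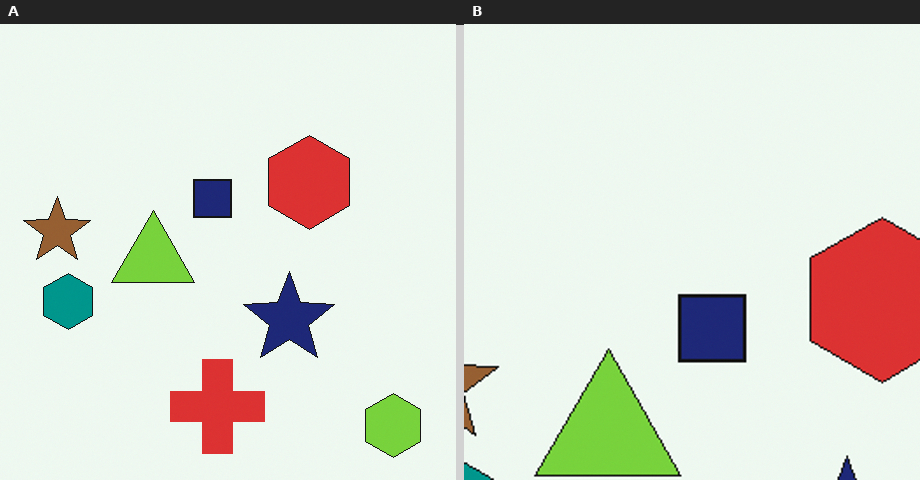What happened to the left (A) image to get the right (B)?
The right (B) image is the left (A) cropped to a noticeably smaller region and rescaled.

The visible shapes are larger and the field of view is narrower; shapes near the original edges may be partly or wholly outside the frame — a crop-and-rescale.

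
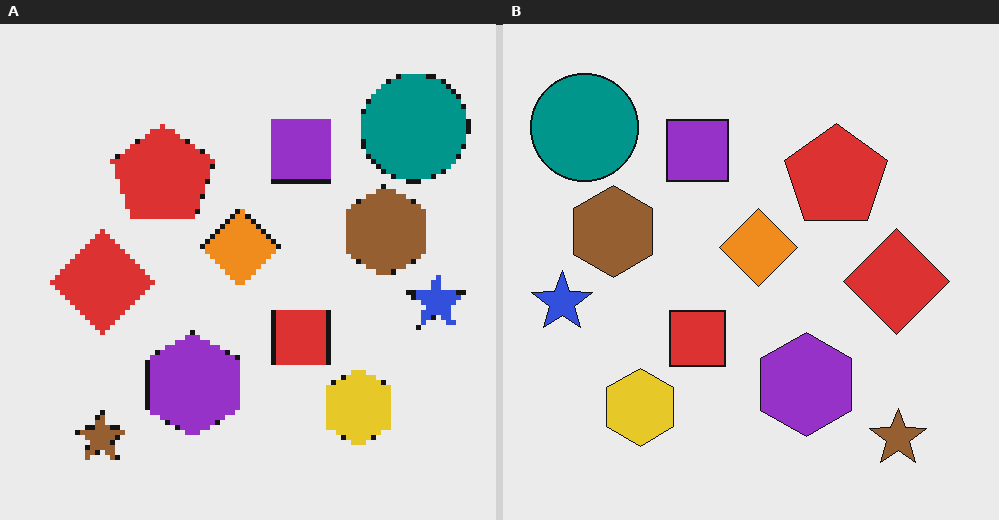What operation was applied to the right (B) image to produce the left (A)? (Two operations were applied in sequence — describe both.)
It was flipped horizontally (left ↔ right), then mildly pixelated.

The blue star is in the left of the right (B) image and the right of the left (A) — shapes on opposite sides of the vertical midline have swapped in a mirror flip. Shapes are reduced to large square blocks; fine edges and outlines are lost — a downscale-then-upscale (mosaic) effect.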